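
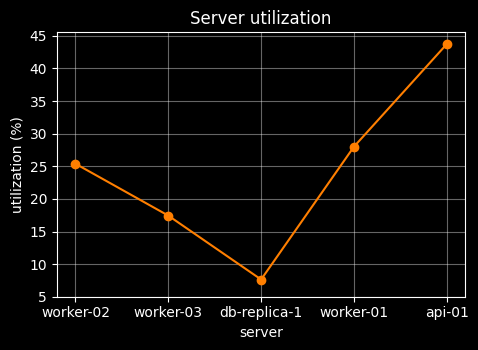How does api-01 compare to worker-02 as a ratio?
api-01 ≈ 45, worker-02 ≈ 25; 45/25 ≈ 1.8.

≈ 1.8×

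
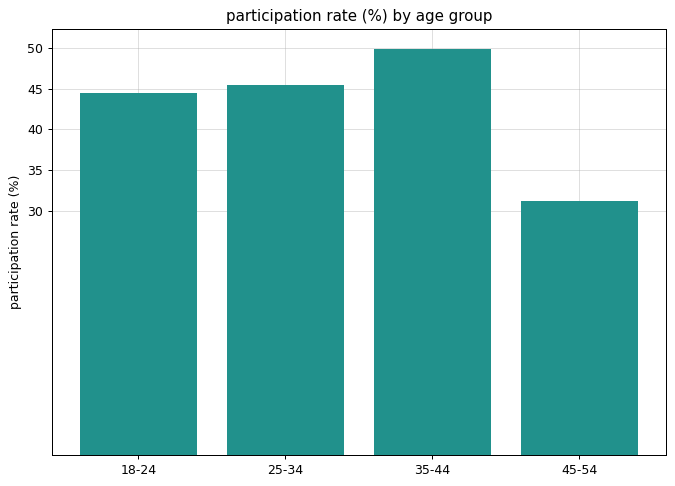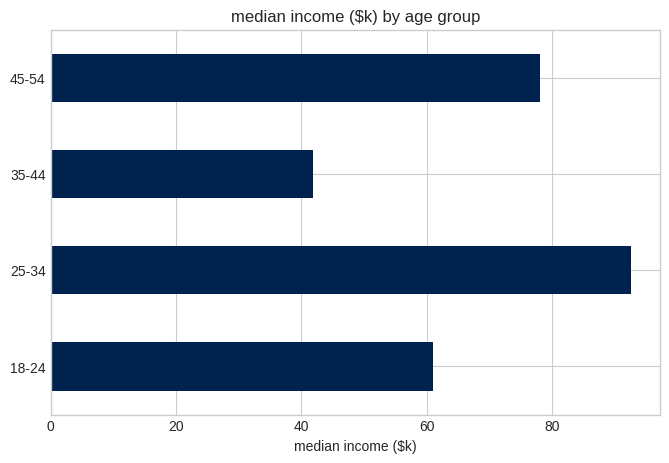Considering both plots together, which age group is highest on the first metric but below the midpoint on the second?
Chart 2 median median income ($k) ≈ 70; below-median age groups: 18-24, 35-44. Among those, 35-44 has the highest participation rate (%) (≈ 50).

35-44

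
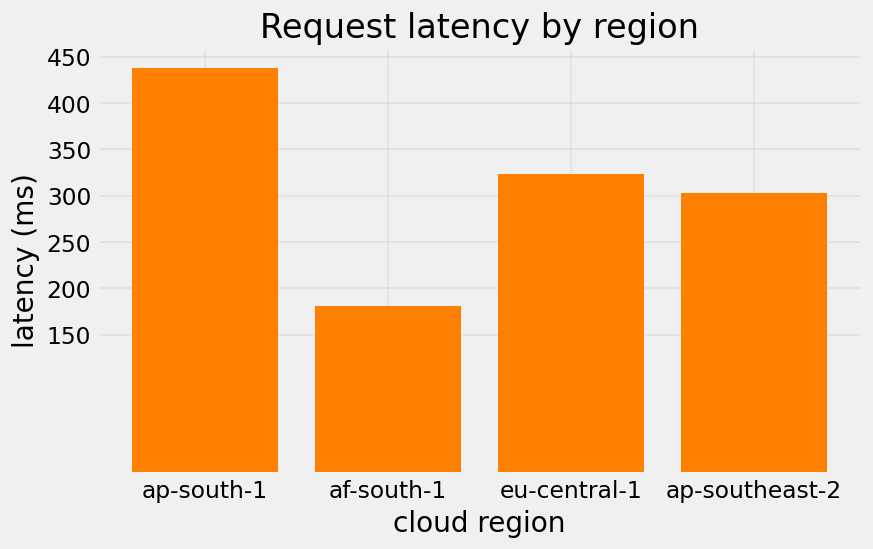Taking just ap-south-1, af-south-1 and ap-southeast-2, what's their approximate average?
(450 + 200 + 300) / 3 ≈ 317.

≈ 317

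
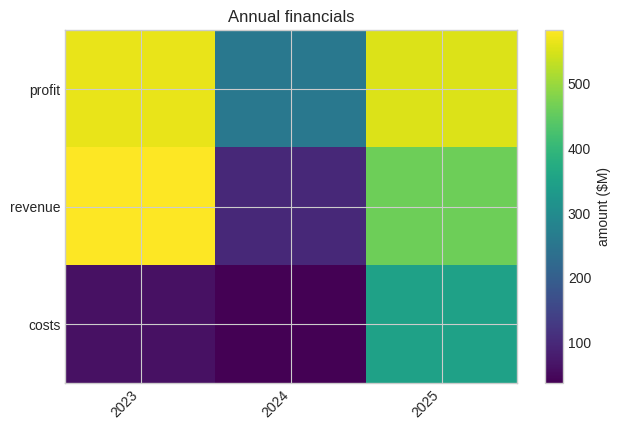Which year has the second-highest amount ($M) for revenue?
Top 3 for revenue: 2023 ≈ 600, 2025 ≈ 450, 2024 ≈ 100.

2025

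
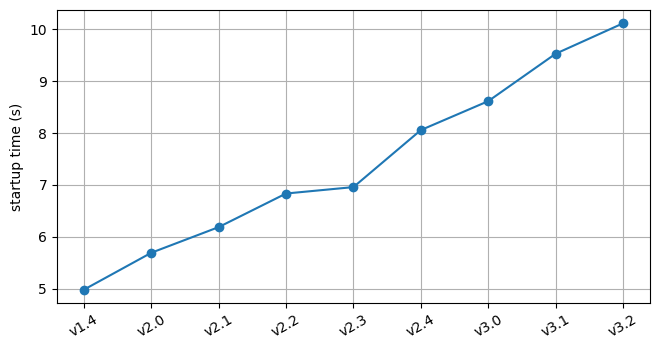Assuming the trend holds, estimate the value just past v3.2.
≈ 10.75

Last three: 8.5, 9.5, 10.0 → slope ≈ 0.75/step → next ≈ 10.75.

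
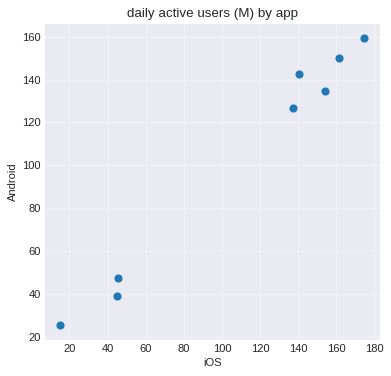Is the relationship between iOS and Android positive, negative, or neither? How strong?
positive, strong

Points are positively correlated; strong (|r| ≈ 1.0).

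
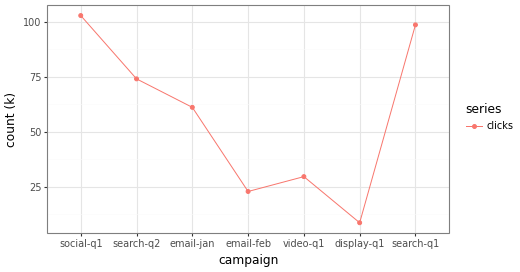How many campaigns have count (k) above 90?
2

Above 90: social-q1, search-q1.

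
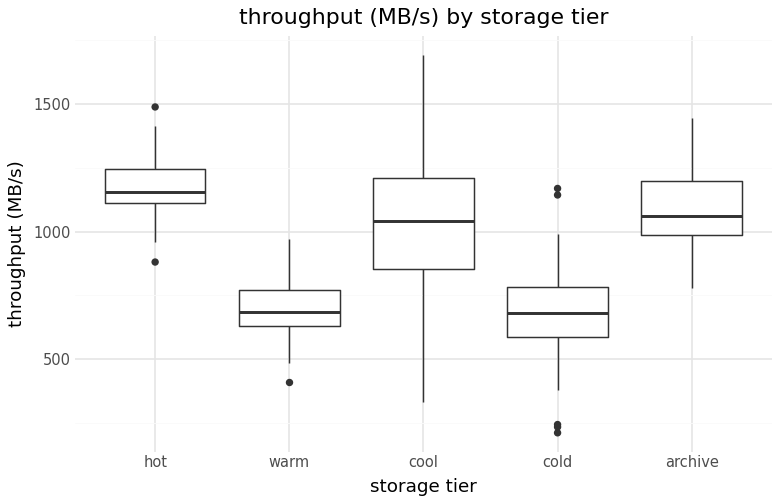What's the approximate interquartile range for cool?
≈ 350

Q3 ≈ 1200, Q1 ≈ 850; IQR ≈ 350.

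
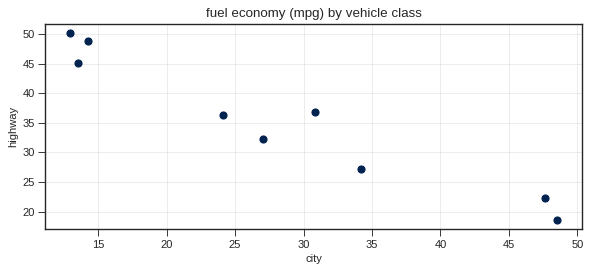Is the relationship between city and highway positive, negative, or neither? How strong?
Points are negatively correlated; strong (|r| ≈ 1.0).

negative, strong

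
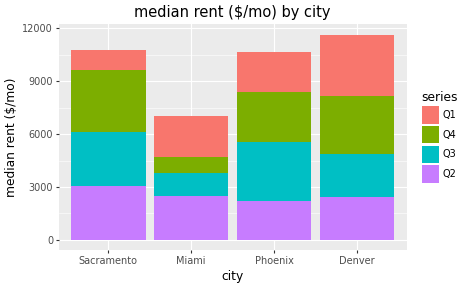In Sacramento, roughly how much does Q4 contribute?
Q4 top ≈ 10000, bottom ≈ 6000; segment ≈ 4000.

≈ 4000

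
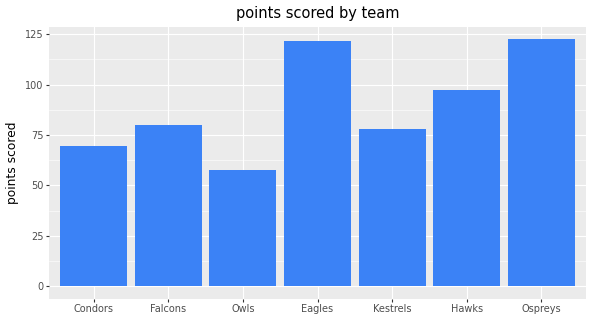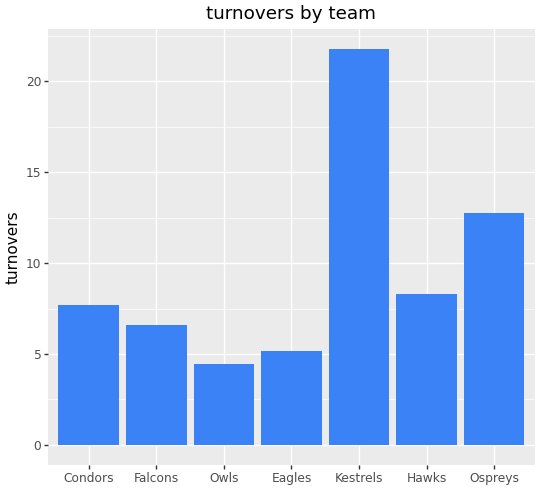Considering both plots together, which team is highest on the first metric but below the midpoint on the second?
Chart 2 median turnovers ≈ 8; below-median teams: Falcons, Owls, Eagles. Among those, Eagles has the highest points scored (≈ 120).

Eagles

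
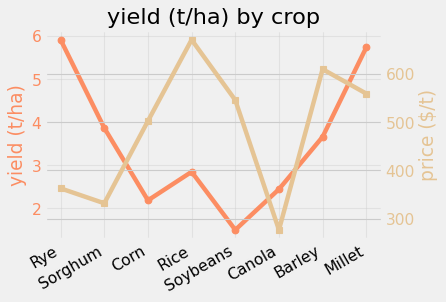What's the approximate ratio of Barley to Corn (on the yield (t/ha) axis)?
Barley ≈ 3.5, Corn ≈ 2.0; 3.5/2.0 ≈ 1.75.

≈ 1.75×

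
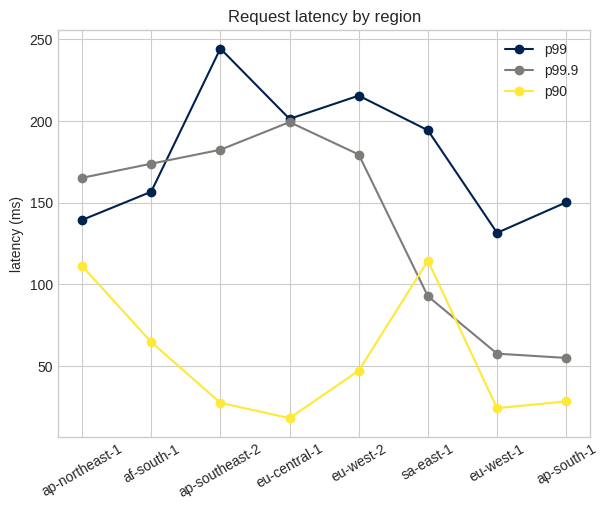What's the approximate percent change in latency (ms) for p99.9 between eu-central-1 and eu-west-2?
≈ -10%

eu-central-1 ≈ 200, eu-west-2 ≈ 180; (180 − 200) / 200 ≈ -10%.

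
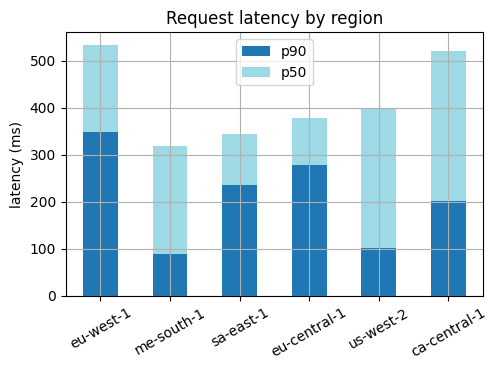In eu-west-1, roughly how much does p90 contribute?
p90 top ≈ 350, bottom ≈ 0; segment ≈ 350.

≈ 350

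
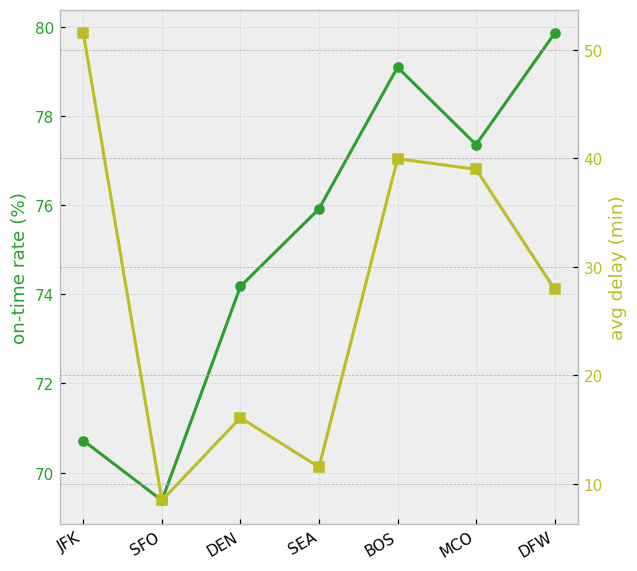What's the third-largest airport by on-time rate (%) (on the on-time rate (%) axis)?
MCO

Top 4 (on the on-time rate (%) axis): DFW ≈ 80, BOS ≈ 79, MCO ≈ 77, SEA ≈ 76.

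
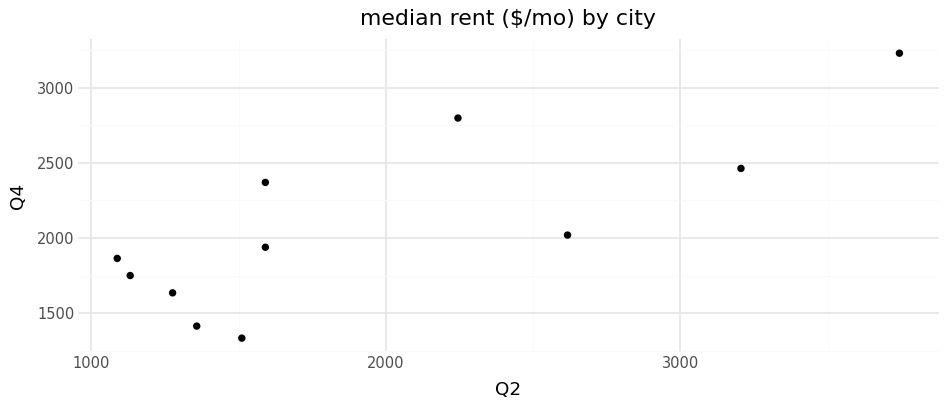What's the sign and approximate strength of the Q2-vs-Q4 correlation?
Points are positively correlated; strong (|r| ≈ 0.8).

positive, strong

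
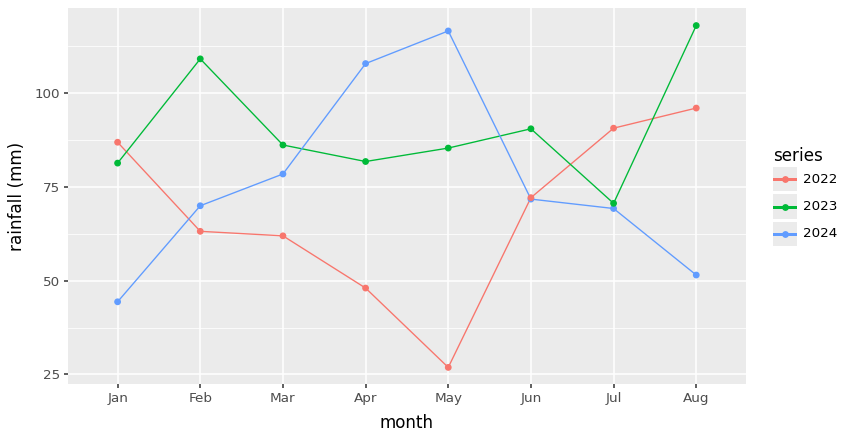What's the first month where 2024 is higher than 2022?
Jan: 2024 ≈ 40 vs 2022 ≈ 90 (not yet); Feb: 2024 ≈ 70 vs 2022 ≈ 60 (first crossover).

Feb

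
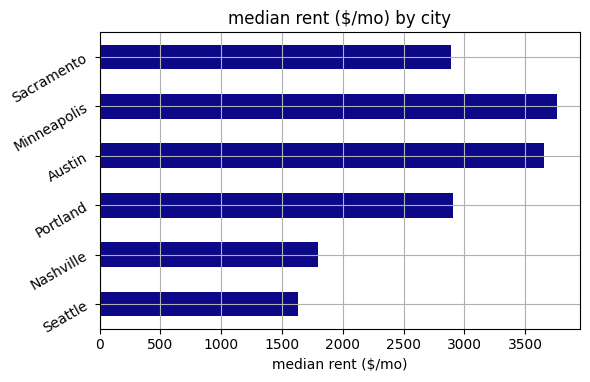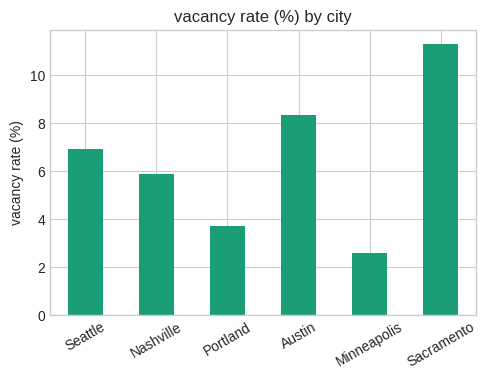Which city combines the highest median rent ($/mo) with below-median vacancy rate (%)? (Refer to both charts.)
Chart 2 median vacancy rate (%) ≈ 6; below-median cities: Nashville, Portland, Minneapolis. Among those, Minneapolis has the highest median rent ($/mo) (≈ 4000).

Minneapolis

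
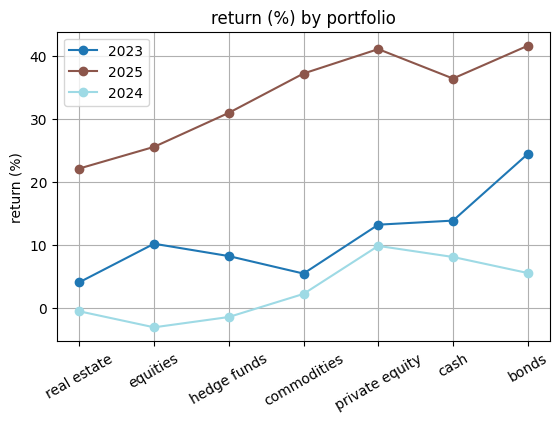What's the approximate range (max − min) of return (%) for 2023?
≈ 20

Max bonds ≈ 25, min real estate ≈ 5; range ≈ 20.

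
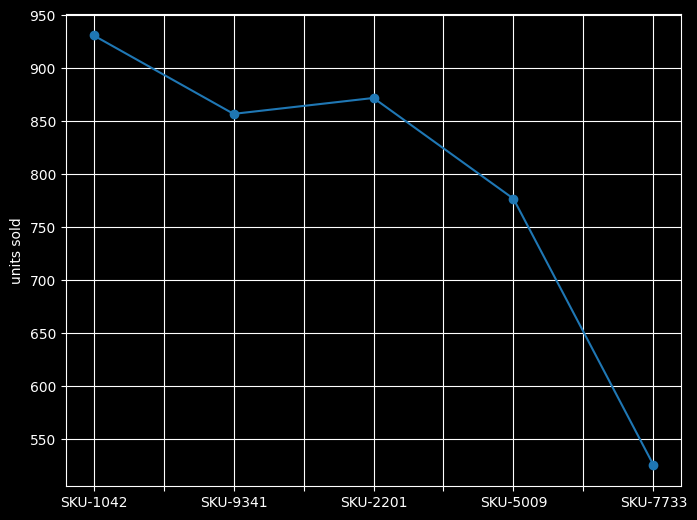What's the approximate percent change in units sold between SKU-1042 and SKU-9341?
SKU-1042 ≈ 950, SKU-9341 ≈ 850; (850 − 950) / 950 ≈ -10.5%.

≈ -10.5%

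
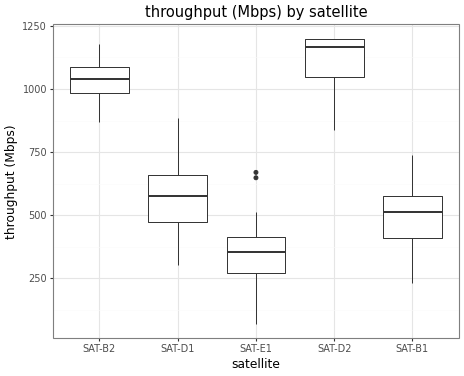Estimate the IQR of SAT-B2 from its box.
≈ 100

Q3 ≈ 1100, Q1 ≈ 1000; IQR ≈ 100.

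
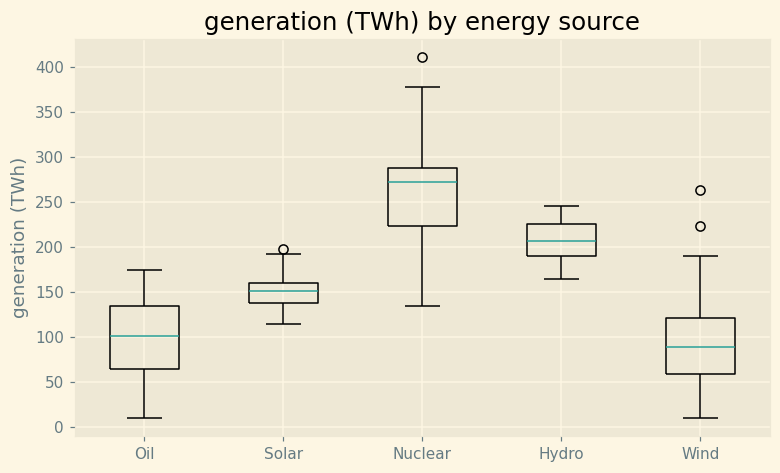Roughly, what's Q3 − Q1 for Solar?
≈ 20

Q3 ≈ 160, Q1 ≈ 140; IQR ≈ 20.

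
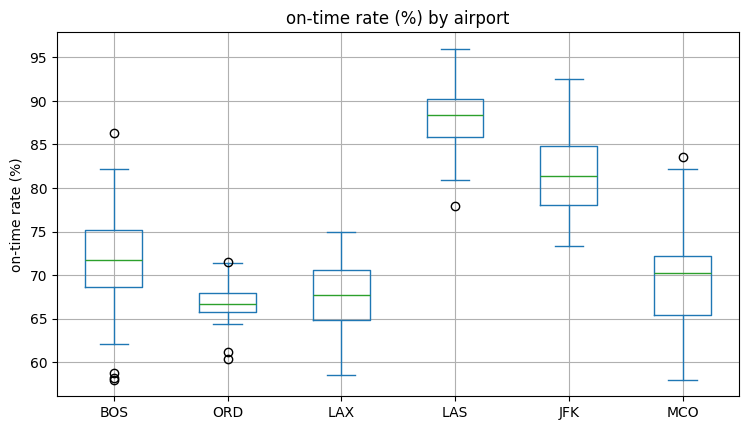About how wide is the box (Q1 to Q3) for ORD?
≈ 2

Q3 ≈ 68, Q1 ≈ 66; IQR ≈ 2.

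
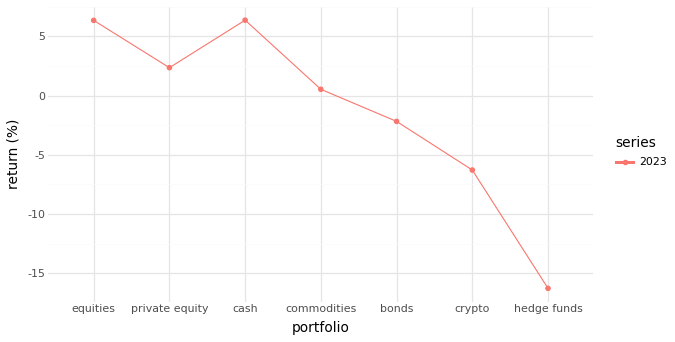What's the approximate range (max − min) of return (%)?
≈ 22

Max cash ≈ 6, min hedge funds ≈ -16; range ≈ 22.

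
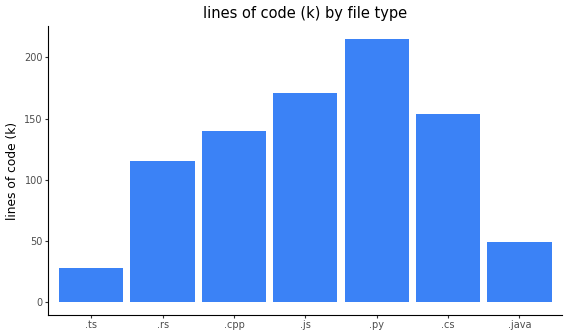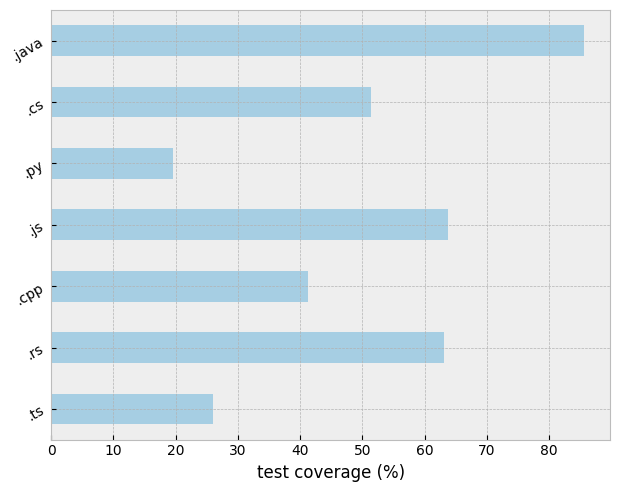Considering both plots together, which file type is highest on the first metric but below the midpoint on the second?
Chart 2 median test coverage (%) ≈ 50; below-median file types: .ts, .cpp, .py. Among those, .py has the highest lines of code (k) (≈ 220).

.py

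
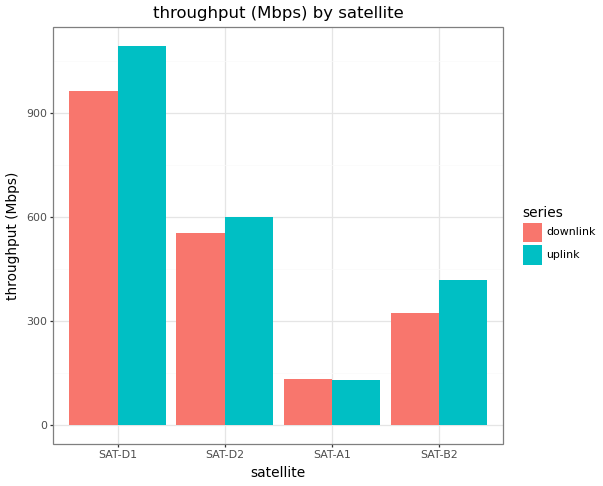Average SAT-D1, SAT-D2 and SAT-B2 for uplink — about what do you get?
≈ 700

(1100 + 600 + 400) / 3 ≈ 700.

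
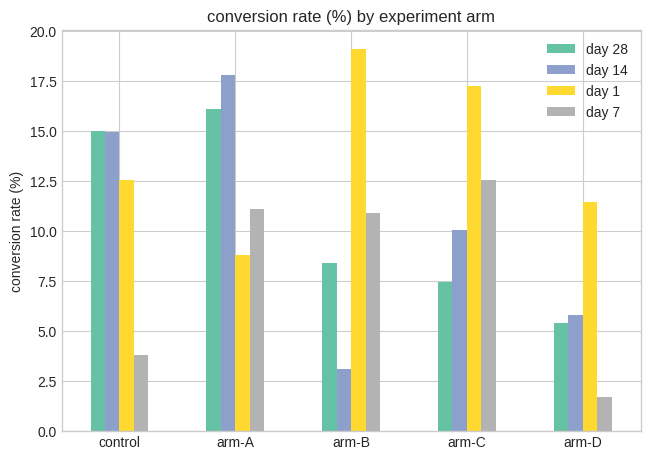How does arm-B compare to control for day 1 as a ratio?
arm-B ≈ 20, control ≈ 12; 20/12 ≈ 1.67.

≈ 1.67×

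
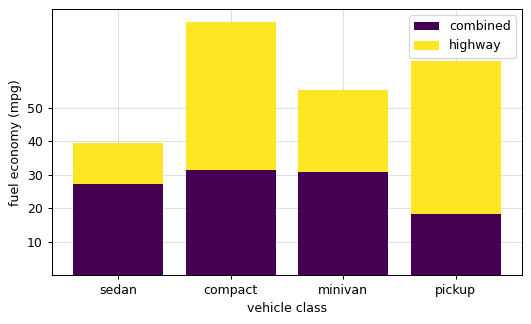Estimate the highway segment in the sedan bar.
≈ 10

highway top ≈ 40, bottom ≈ 30; segment ≈ 10.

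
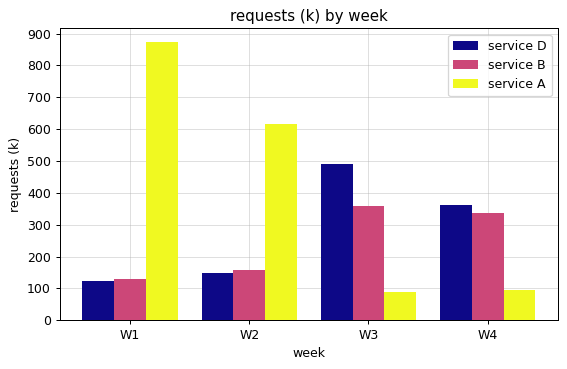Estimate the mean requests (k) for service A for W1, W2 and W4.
(900 + 600 + 100) / 3 ≈ 533.

≈ 533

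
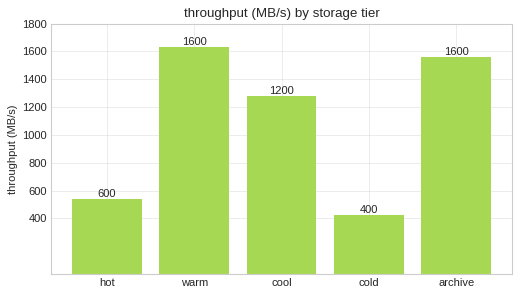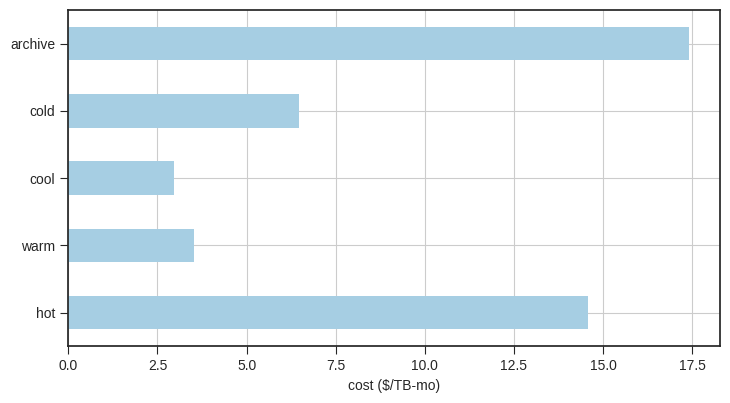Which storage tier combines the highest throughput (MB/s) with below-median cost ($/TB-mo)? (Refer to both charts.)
Chart 2 median cost ($/TB-mo) ≈ 6; below-median storage tiers: warm, cool. Among those, warm has the highest throughput (MB/s) (≈ 1600).

warm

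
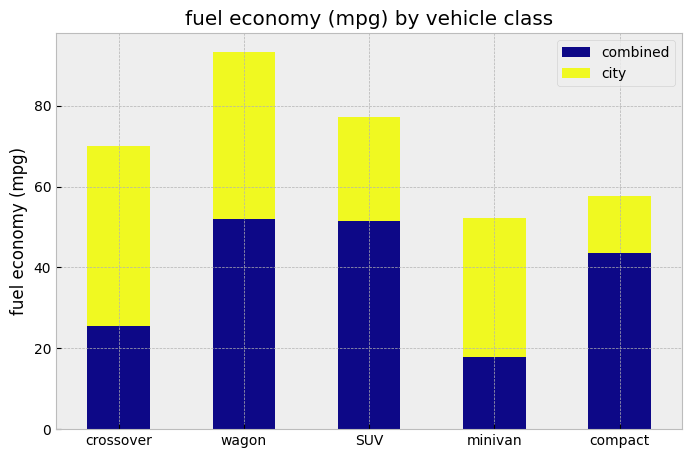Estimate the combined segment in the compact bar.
≈ 40

combined top ≈ 40, bottom ≈ 0; segment ≈ 40.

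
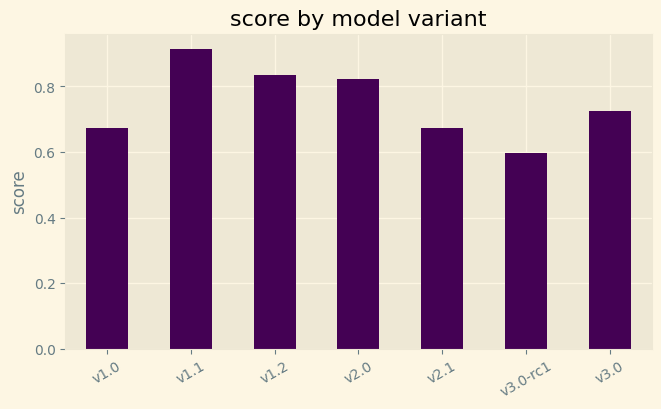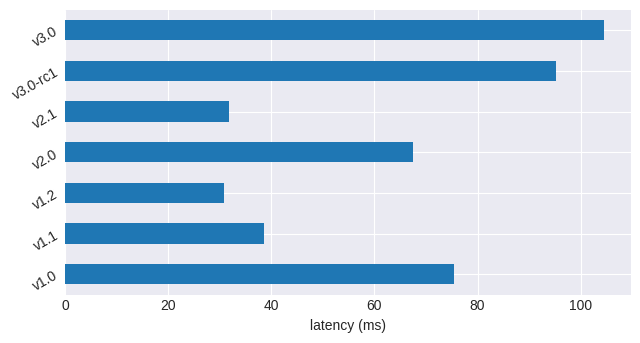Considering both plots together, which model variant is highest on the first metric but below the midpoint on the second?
Chart 2 median latency (ms) ≈ 70; below-median model variants: v1.1, v1.2, v2.1. Among those, v1.1 has the highest score (≈ 0.9).

v1.1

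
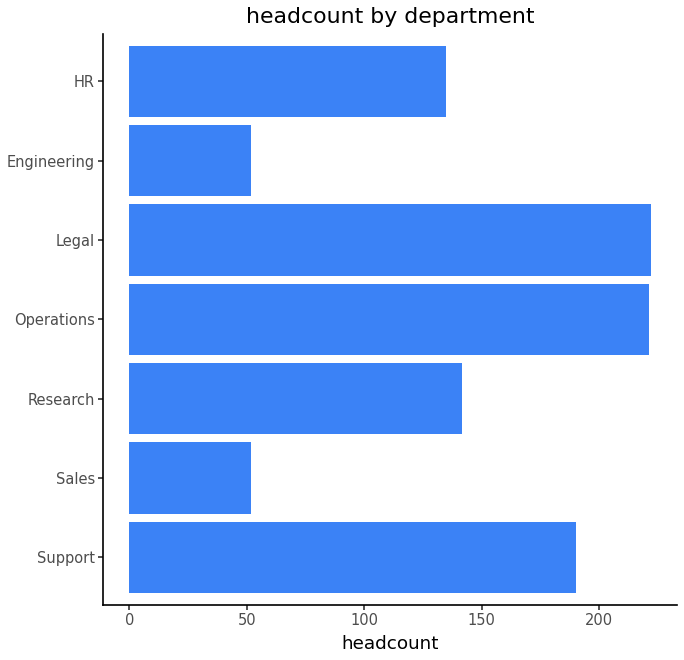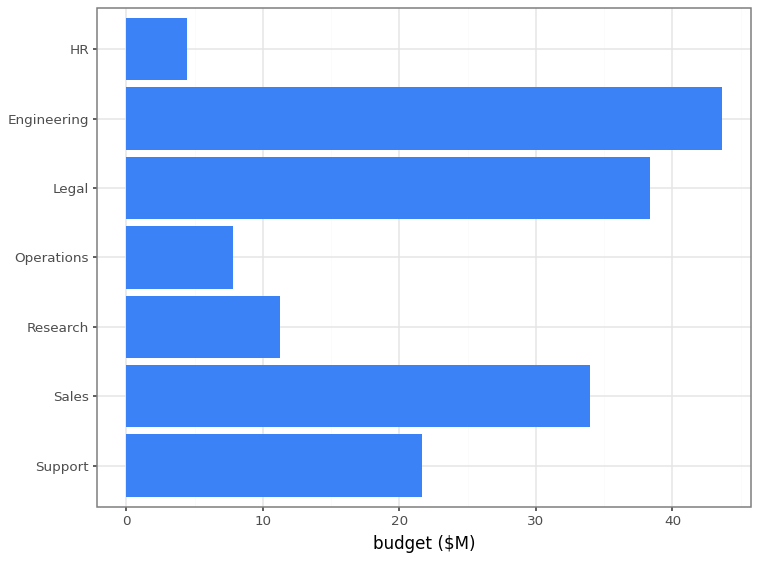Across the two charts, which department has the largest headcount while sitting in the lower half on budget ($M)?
Chart 2 median budget ($M) ≈ 20; below-median departments: Research, Operations, HR. Among those, Operations has the highest headcount (≈ 225).

Operations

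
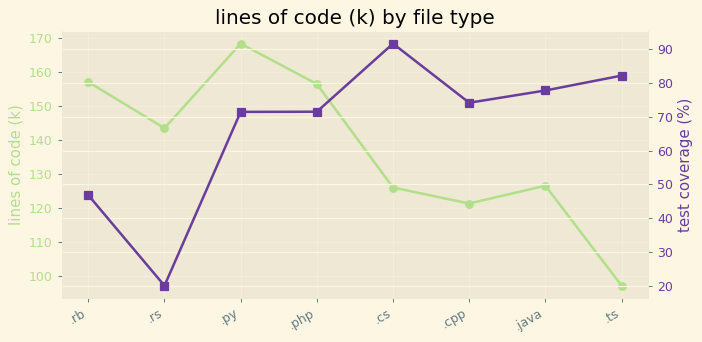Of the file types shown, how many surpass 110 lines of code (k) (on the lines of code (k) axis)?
Above 110: .rb, .rs, .py, .php, .cs, .cpp, .java.

7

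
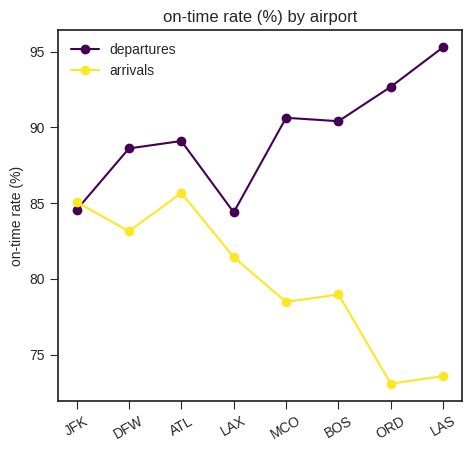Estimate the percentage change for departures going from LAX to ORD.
LAX ≈ 84, ORD ≈ 92; (92 − 84) / 84 ≈ +9.5%.

≈ +9.5%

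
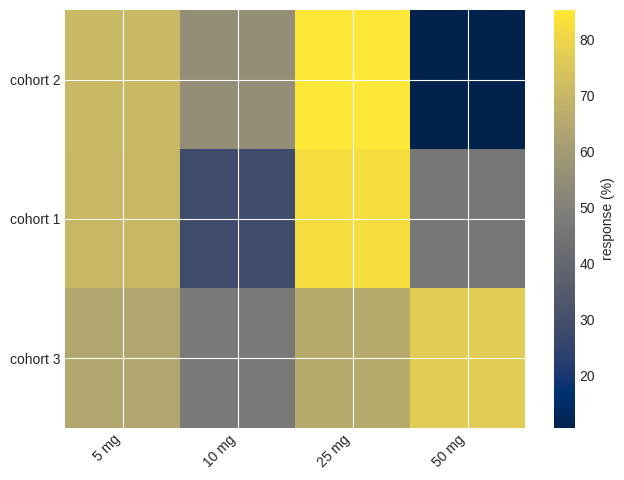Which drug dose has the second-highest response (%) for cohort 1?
Top 3 for cohort 1: 25 mg ≈ 80, 5 mg ≈ 70, 50 mg ≈ 50.

5 mg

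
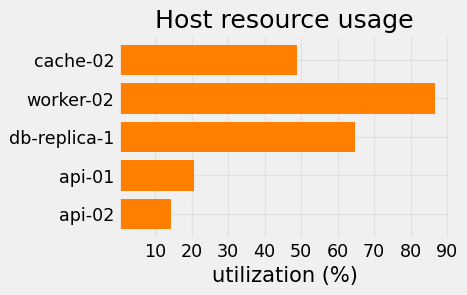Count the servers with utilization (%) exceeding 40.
3

Above 40: cache-02, worker-02, db-replica-1.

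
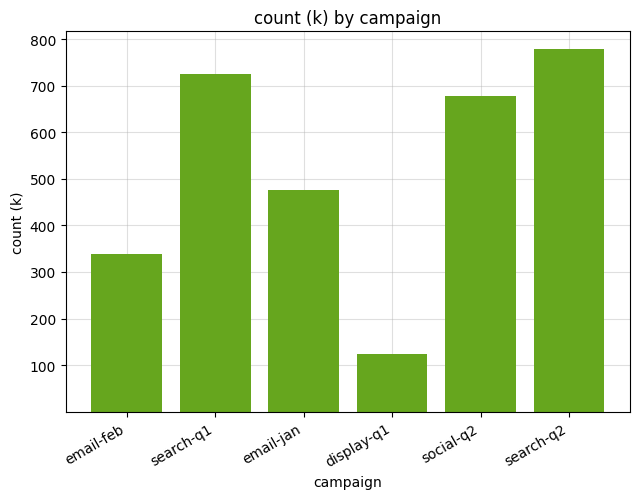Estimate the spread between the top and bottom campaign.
Max search-q2 ≈ 800, min display-q1 ≈ 100; range ≈ 700.

≈ 700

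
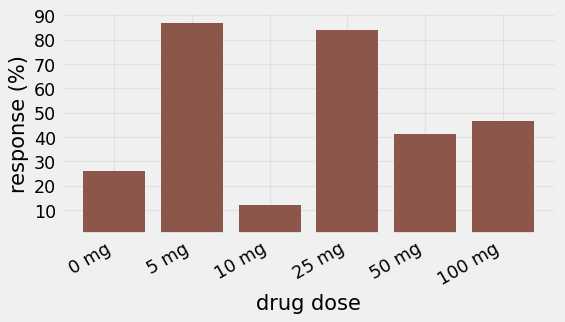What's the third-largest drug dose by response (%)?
Top 4: 5 mg ≈ 90, 25 mg ≈ 80, 100 mg ≈ 50, 50 mg ≈ 40.

100 mg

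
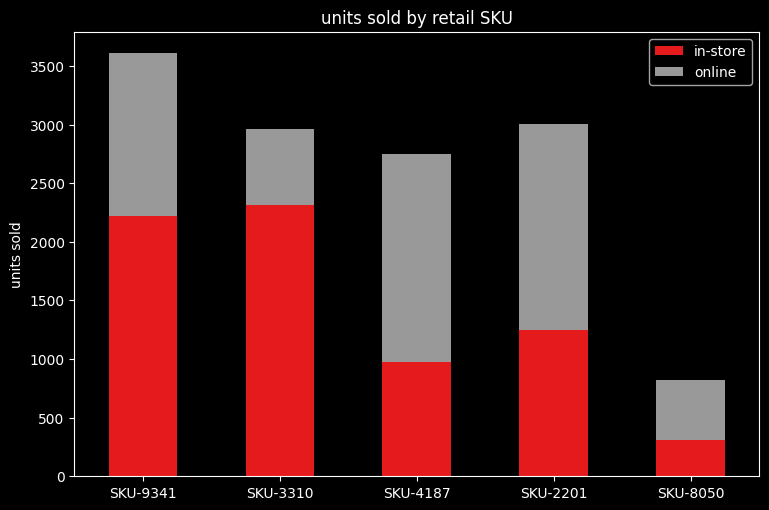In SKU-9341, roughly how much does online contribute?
online top ≈ 3500, bottom ≈ 2000; segment ≈ 1500.

≈ 1500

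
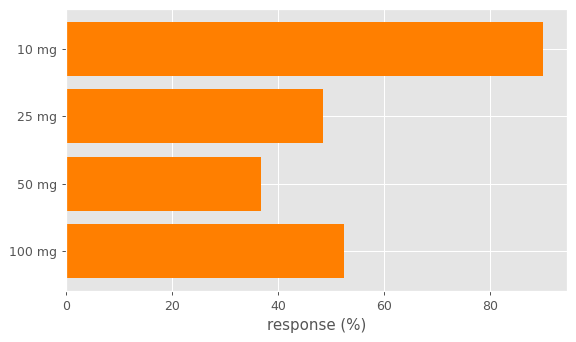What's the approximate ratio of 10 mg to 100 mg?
10 mg ≈ 90, 100 mg ≈ 50; 90/50 ≈ 1.8.

≈ 1.8×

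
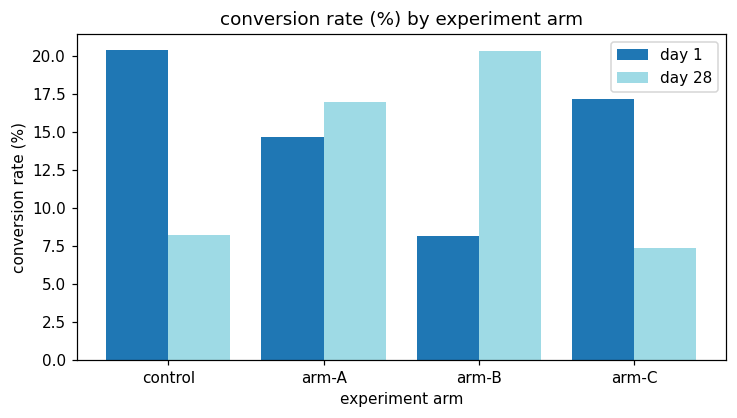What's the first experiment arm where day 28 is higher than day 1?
arm-A

control: day 28 ≈ 8 vs day 1 ≈ 20 (not yet); arm-A: day 28 ≈ 16 vs day 1 ≈ 14 (first crossover).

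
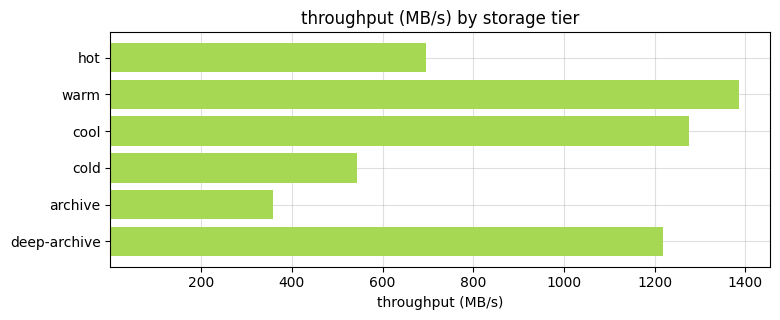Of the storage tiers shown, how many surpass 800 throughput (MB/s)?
3

Above 800: warm, cool, deep-archive.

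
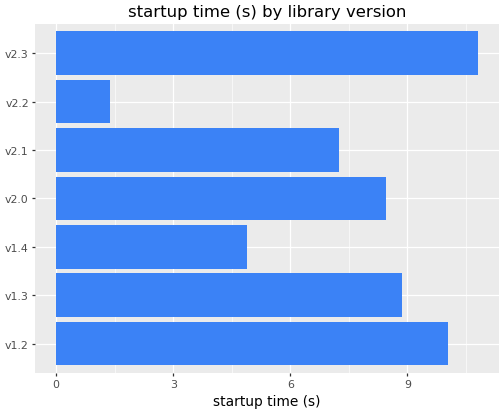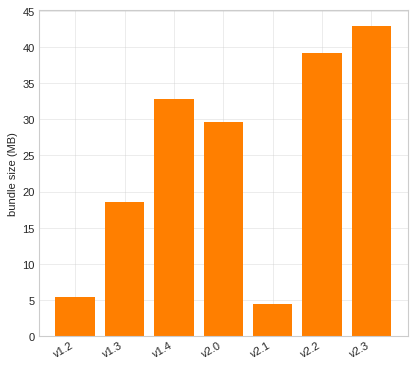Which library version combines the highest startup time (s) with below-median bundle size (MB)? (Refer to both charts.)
v1.2

Chart 2 median bundle size (MB) ≈ 30; below-median library versions: v1.2, v1.3, v2.1. Among those, v1.2 has the highest startup time (s) (≈ 10).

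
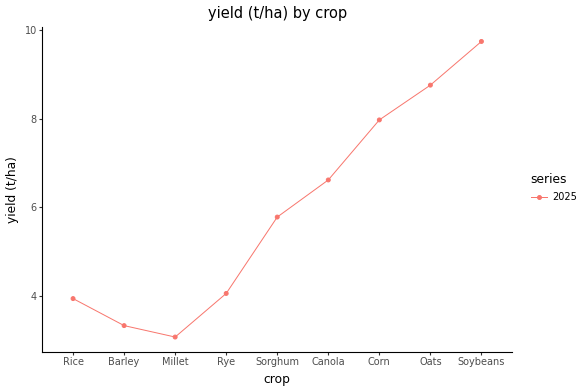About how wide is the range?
≈ 7

Max Soybeans ≈ 10, min Millet ≈ 3; range ≈ 7.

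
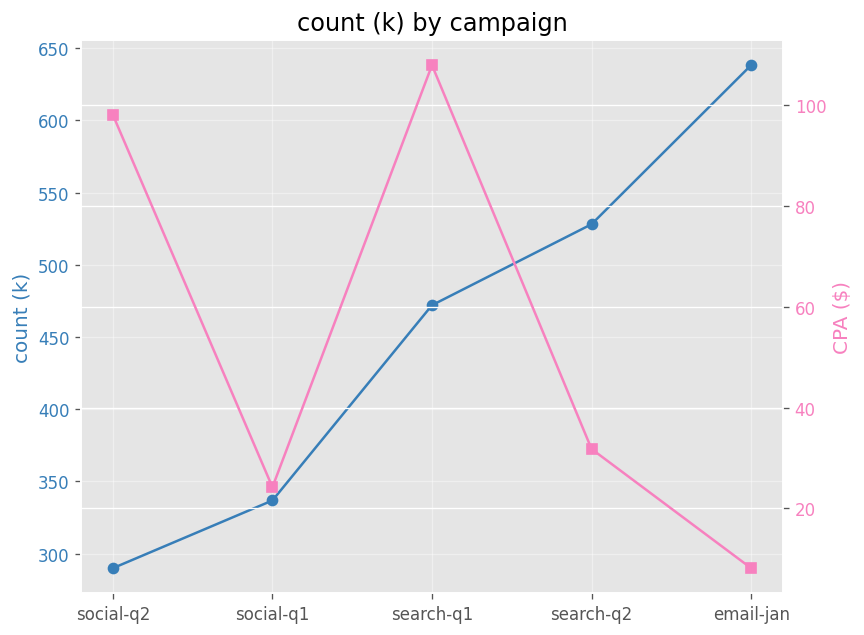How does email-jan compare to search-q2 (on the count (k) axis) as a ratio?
email-jan ≈ 650, search-q2 ≈ 550; 650/550 ≈ 1.18.

≈ 1.18×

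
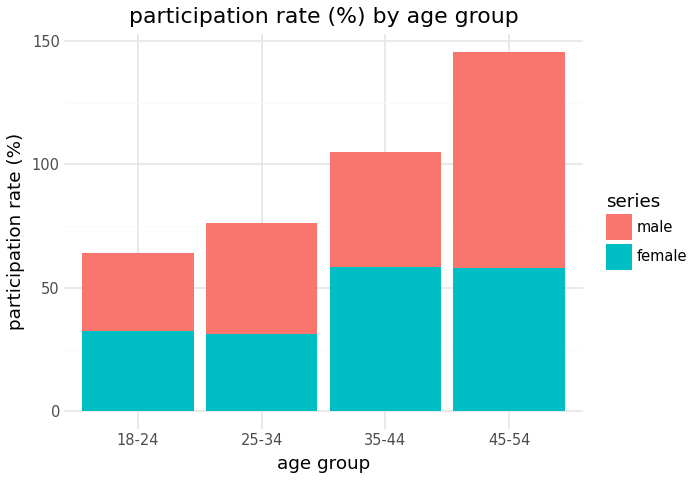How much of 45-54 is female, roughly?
≈ 60

female top ≈ 60, bottom ≈ 0; segment ≈ 60.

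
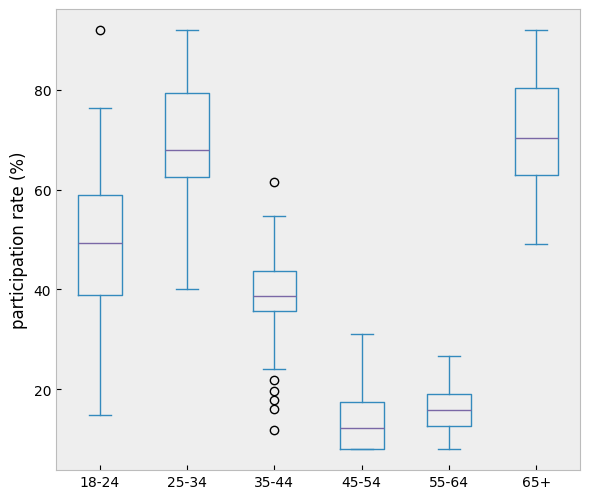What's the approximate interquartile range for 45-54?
Q3 ≈ 20, Q1 ≈ 10; IQR ≈ 10.

≈ 10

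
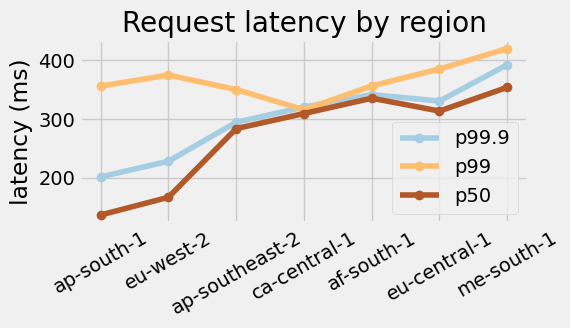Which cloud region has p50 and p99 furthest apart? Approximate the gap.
ap-south-1: p50 ≈ 125, p99 ≈ 350 → gap ≈ 225. Next-largest (eu-west-2) is only ≈ 200.

ap-south-1, ≈ 225 ms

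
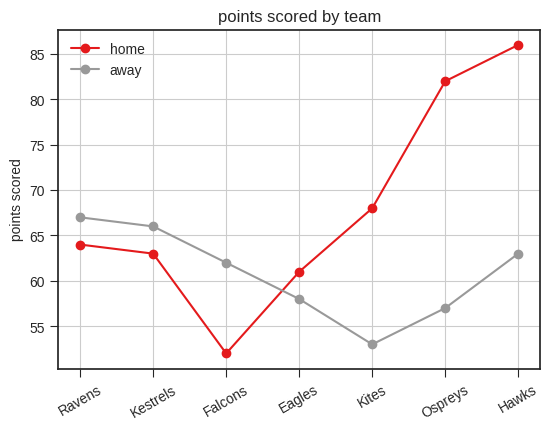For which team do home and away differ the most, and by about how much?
Ospreys, ≈ 25

Ospreys: home ≈ 80, away ≈ 55 → gap ≈ 25. Next-largest (Hawks) is only ≈ 20.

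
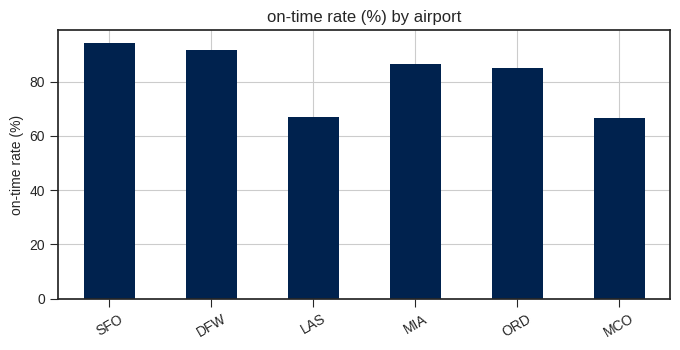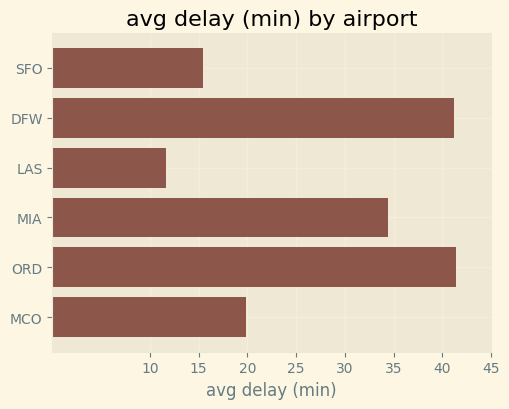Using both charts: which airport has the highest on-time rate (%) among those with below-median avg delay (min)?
Chart 2 median avg delay (min) ≈ 25; below-median airports: SFO, LAS, MCO. Among those, SFO has the highest on-time rate (%) (≈ 90).

SFO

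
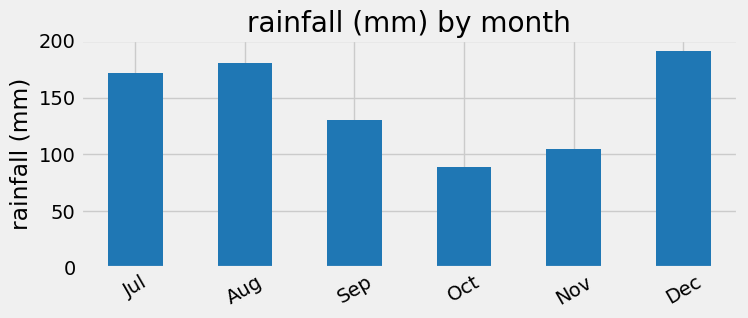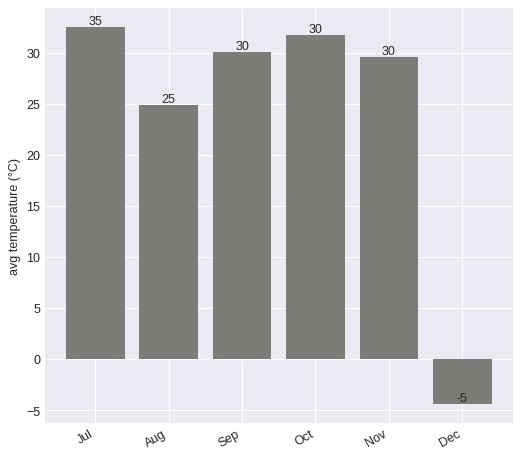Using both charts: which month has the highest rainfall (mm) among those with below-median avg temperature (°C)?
Chart 2 median avg temperature (°C) ≈ 30; below-median months: Aug, Nov, Dec. Among those, Dec has the highest rainfall (mm) (≈ 200).

Dec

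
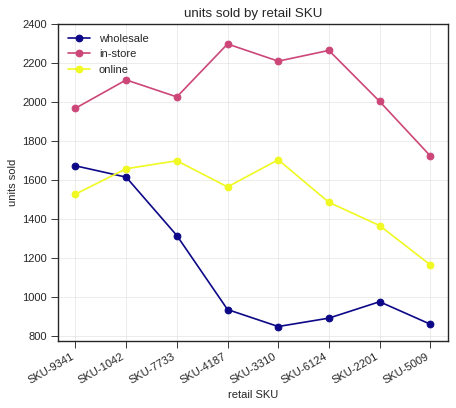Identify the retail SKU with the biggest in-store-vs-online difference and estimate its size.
SKU-6124: in-store ≈ 2200, online ≈ 1400 → gap ≈ 800. Next-largest (SKU-4187) is only ≈ 600.

SKU-6124, ≈ 800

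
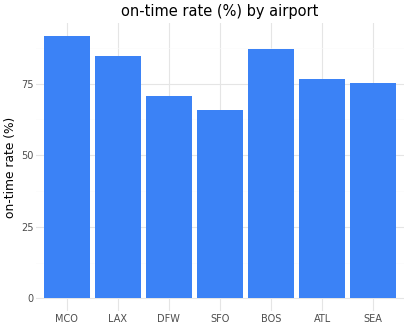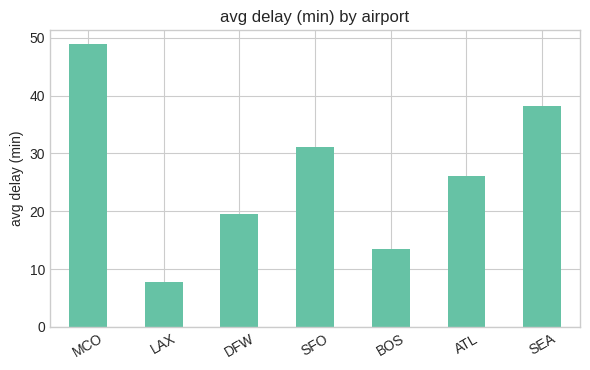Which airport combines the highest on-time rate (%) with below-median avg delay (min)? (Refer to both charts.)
Chart 2 median avg delay (min) ≈ 25; below-median airports: LAX, DFW, BOS. Among those, BOS has the highest on-time rate (%) (≈ 90).

BOS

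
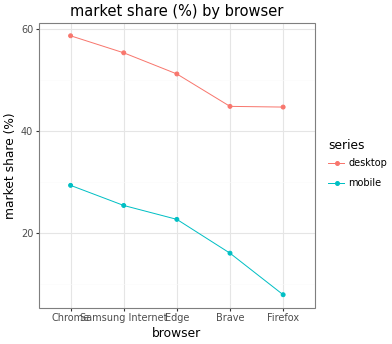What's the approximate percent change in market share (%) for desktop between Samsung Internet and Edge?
Samsung Internet ≈ 55, Edge ≈ 50; (50 − 55) / 55 ≈ -9.1%.

≈ -9.1%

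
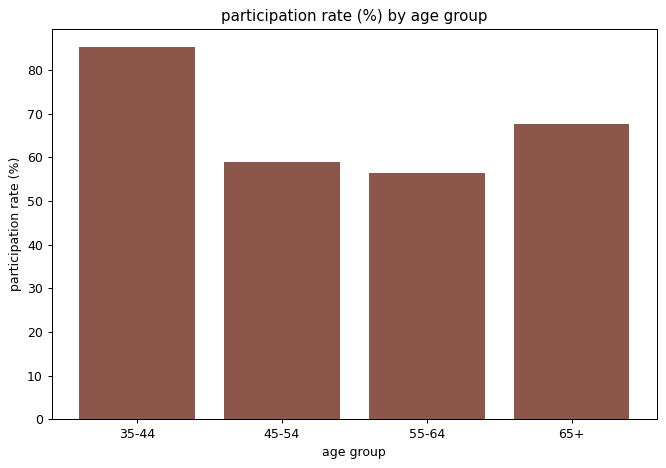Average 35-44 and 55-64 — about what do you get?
≈ 75

(90 + 60) / 2 ≈ 75.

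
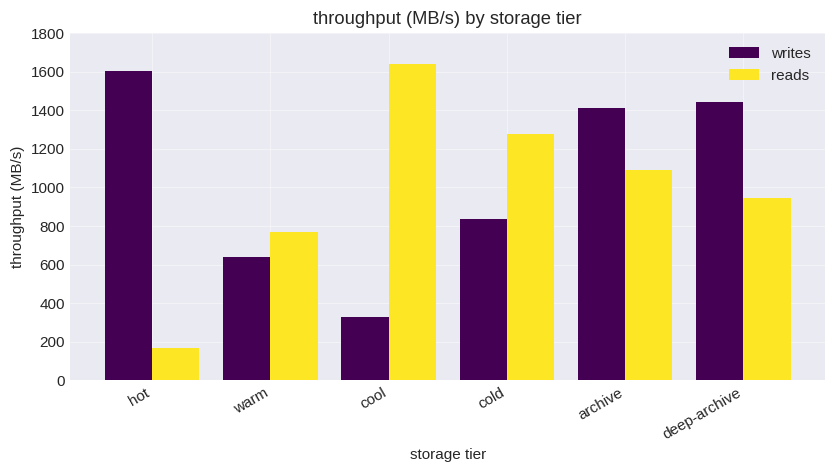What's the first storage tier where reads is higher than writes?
hot: reads ≈ 200 vs writes ≈ 1600 (not yet); warm: reads ≈ 800 vs writes ≈ 600 (first crossover).

warm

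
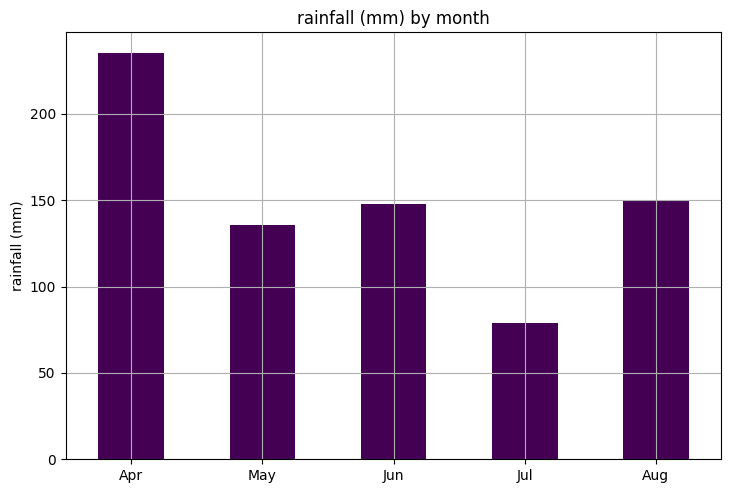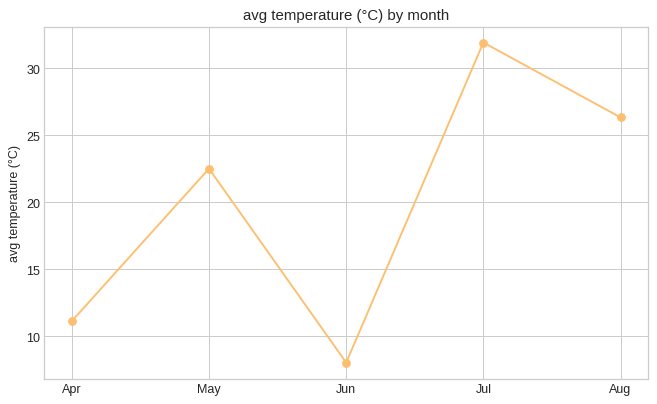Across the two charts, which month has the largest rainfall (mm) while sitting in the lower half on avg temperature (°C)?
Apr

Chart 2 median avg temperature (°C) ≈ 25; below-median months: Apr, Jun. Among those, Apr has the highest rainfall (mm) (≈ 225).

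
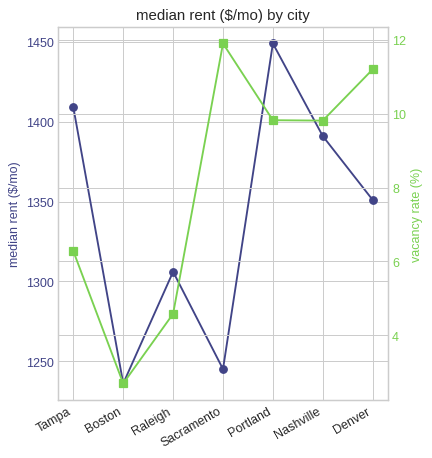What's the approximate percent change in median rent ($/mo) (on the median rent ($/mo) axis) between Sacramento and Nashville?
Sacramento ≈ 1240, Nashville ≈ 1400; (1400 − 1240) / 1240 ≈ +12.9%.

≈ +12.9%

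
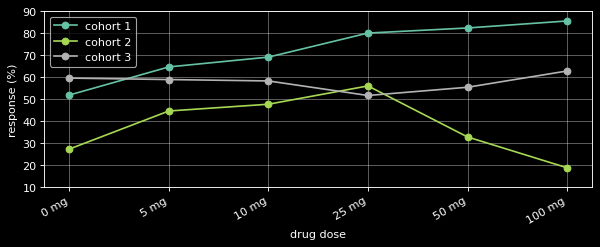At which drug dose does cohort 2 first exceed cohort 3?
25 mg

10 mg: cohort 2 ≈ 50 vs cohort 3 ≈ 60 (not yet); 25 mg: cohort 2 ≈ 60 vs cohort 3 ≈ 50 (first crossover).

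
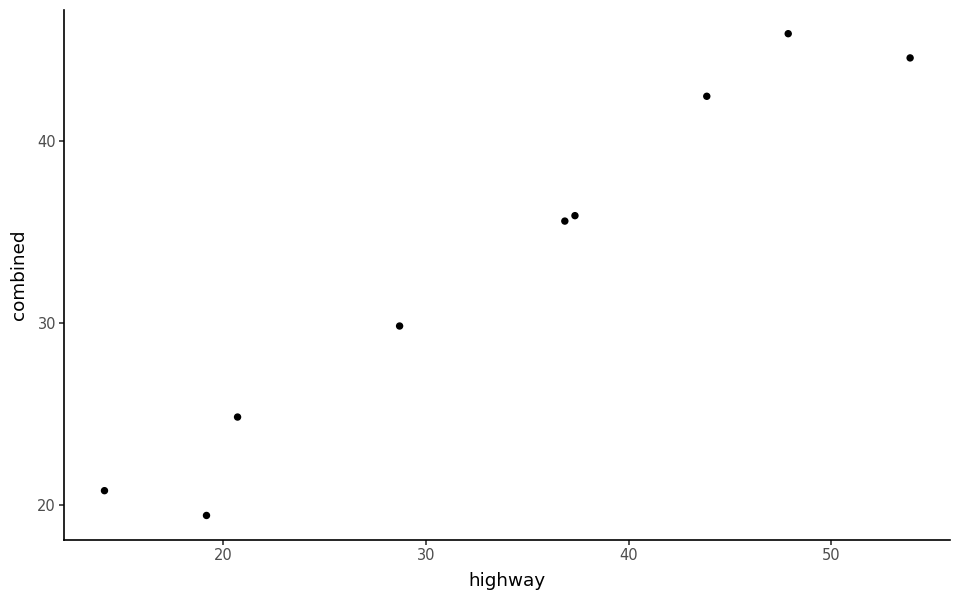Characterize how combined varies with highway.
positive, strong

Points are positively correlated; strong (|r| ≈ 1.0).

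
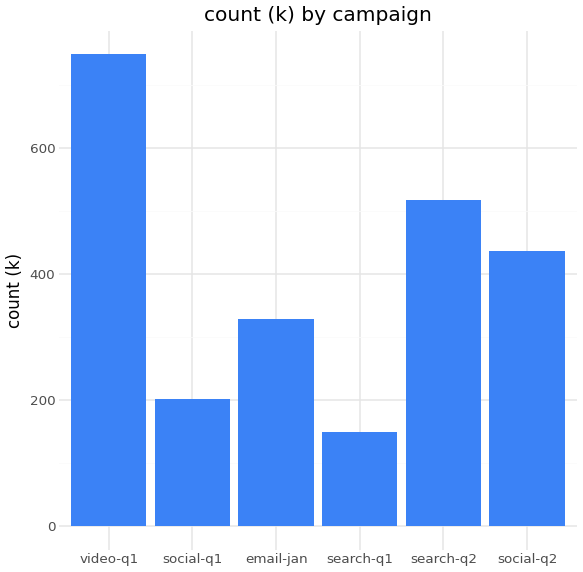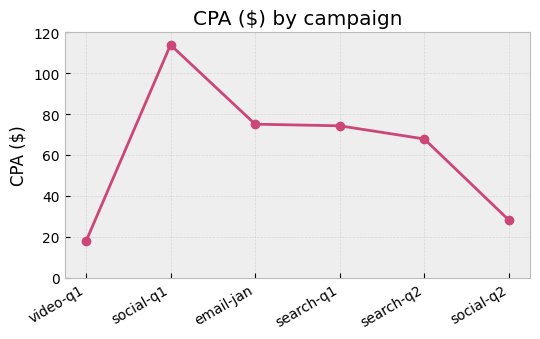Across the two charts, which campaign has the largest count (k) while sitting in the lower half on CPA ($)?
Chart 2 median CPA ($) ≈ 80; below-median campaigns: video-q1, search-q2, social-q2. Among those, video-q1 has the highest count (k) (≈ 700).

video-q1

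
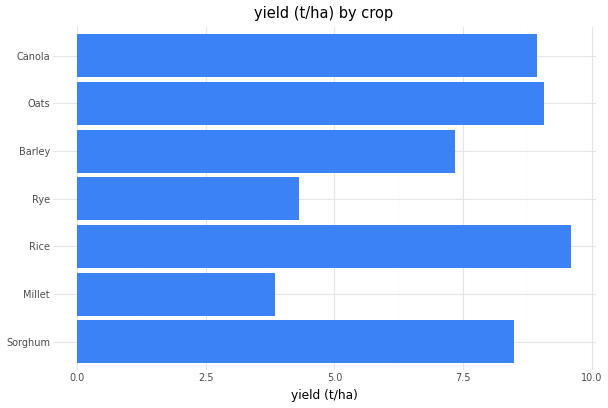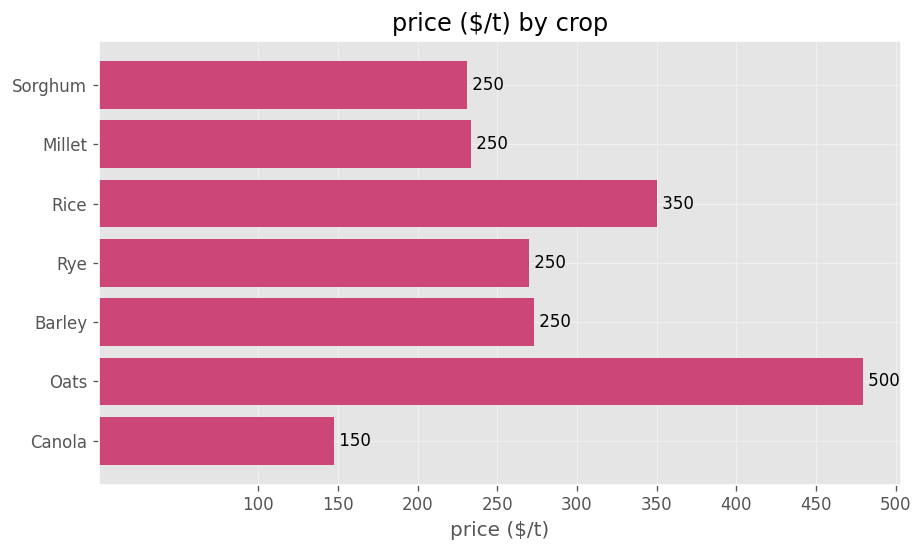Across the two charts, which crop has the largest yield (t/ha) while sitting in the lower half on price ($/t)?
Chart 2 median price ($/t) ≈ 250; below-median crops: Sorghum, Millet, Canola. Among those, Canola has the highest yield (t/ha) (≈ 9).

Canola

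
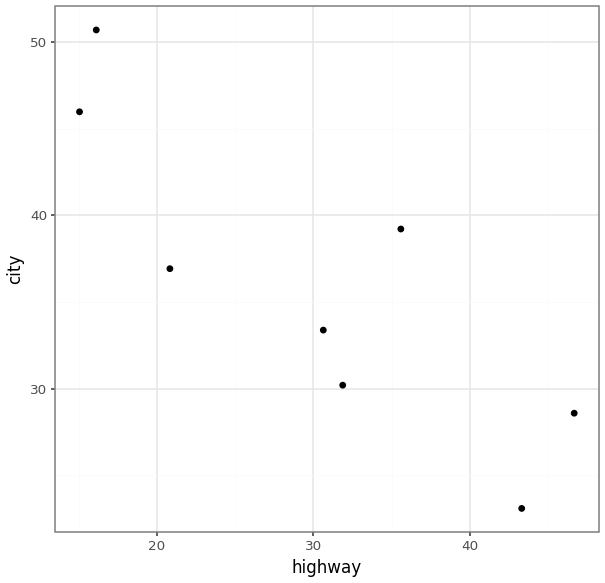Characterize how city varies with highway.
negative, strong

Points are negatively correlated; strong (|r| ≈ 0.9).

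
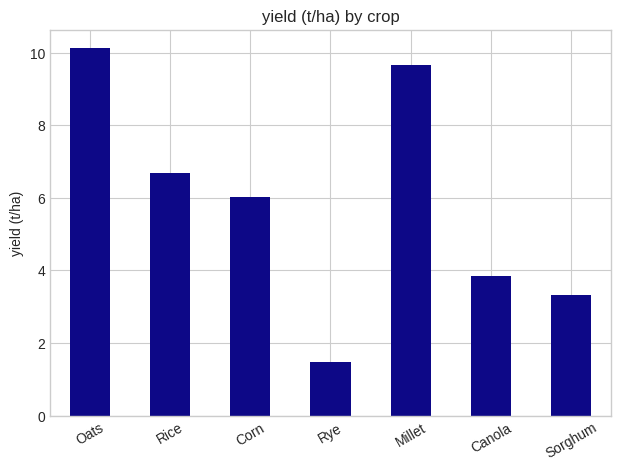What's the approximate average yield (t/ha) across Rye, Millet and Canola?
≈ 5

(1 + 10 + 4) / 3 ≈ 5.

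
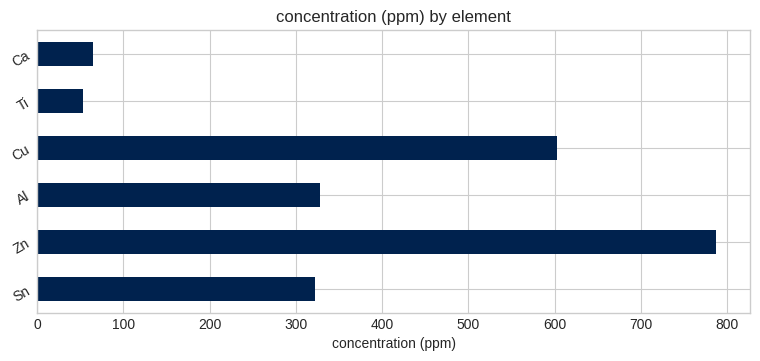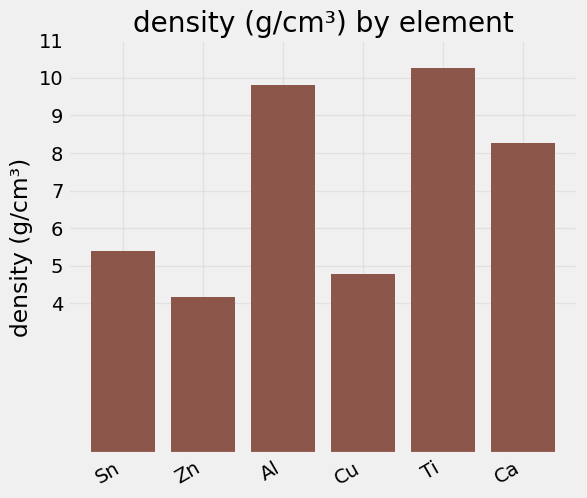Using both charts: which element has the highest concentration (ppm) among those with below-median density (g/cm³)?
Zn

Chart 2 median density (g/cm³) ≈ 7; below-median elements: Sn, Zn, Cu. Among those, Zn has the highest concentration (ppm) (≈ 800).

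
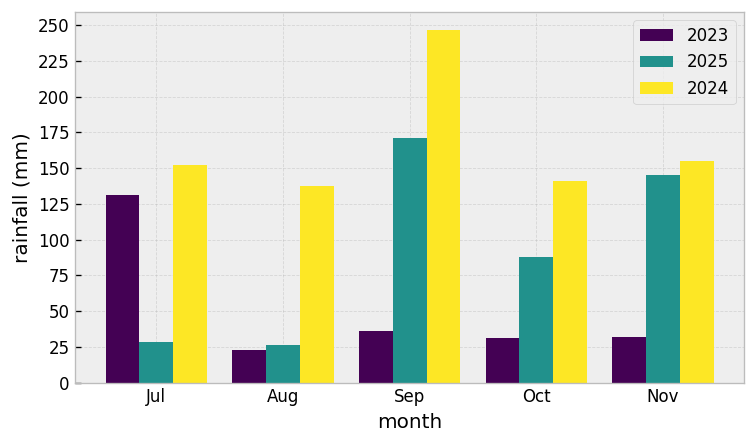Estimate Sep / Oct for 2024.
≈ 1.67×

Sep ≈ 250, Oct ≈ 150; 250/150 ≈ 1.67.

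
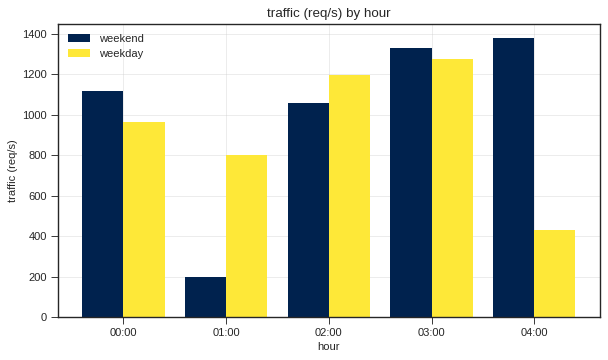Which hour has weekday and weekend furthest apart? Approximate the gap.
04:00: weekday ≈ 400, weekend ≈ 1400 → gap ≈ 1000. Next-largest (01:00) is only ≈ 600.

04:00, ≈ 1000 req/s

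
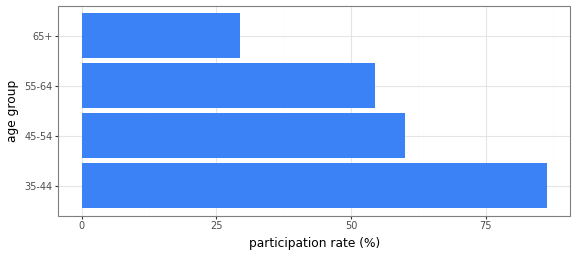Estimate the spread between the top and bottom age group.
Max 35-44 ≈ 90, min 65+ ≈ 30; range ≈ 60.

≈ 60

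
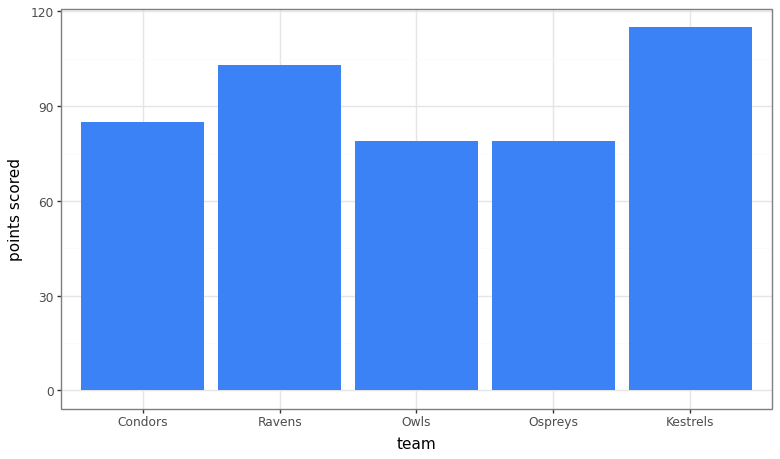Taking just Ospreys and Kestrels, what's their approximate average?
(80 + 120) / 2 ≈ 100.

≈ 100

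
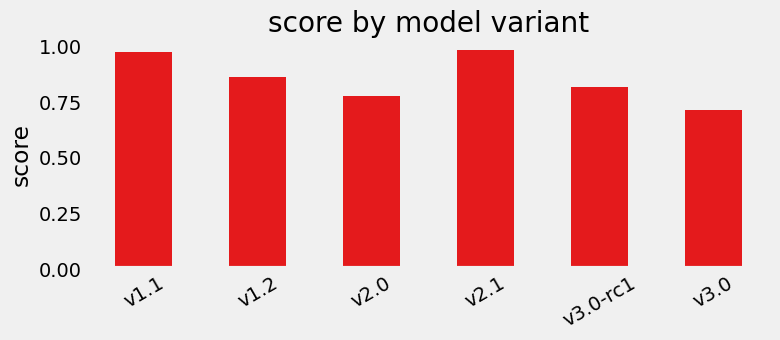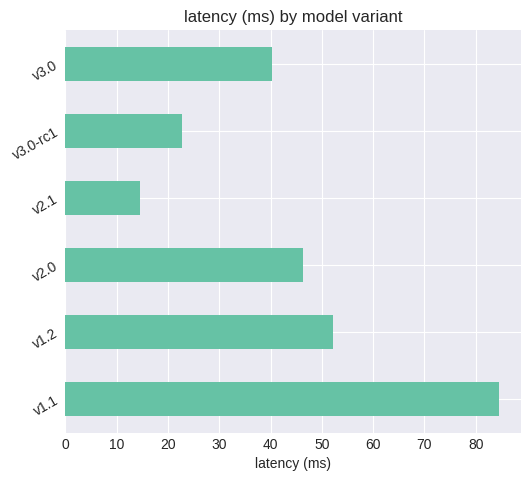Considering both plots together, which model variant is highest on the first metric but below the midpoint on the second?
Chart 2 median latency (ms) ≈ 40; below-median model variants: v2.1, v3.0-rc1, v3.0. Among those, v2.1 has the highest score (≈ 1).

v2.1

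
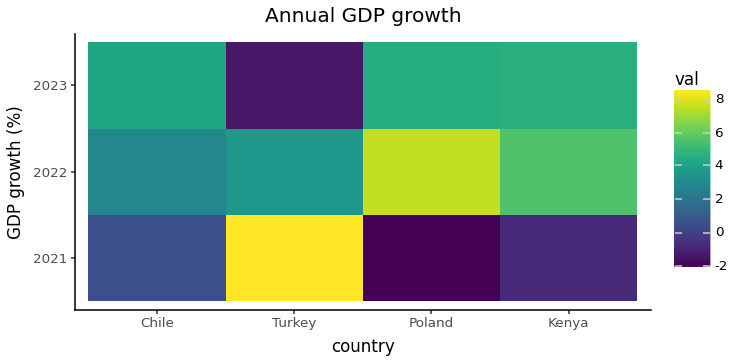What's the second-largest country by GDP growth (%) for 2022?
Kenya

Top 3 for 2022: Poland ≈ 8, Kenya ≈ 6, Turkey ≈ 4.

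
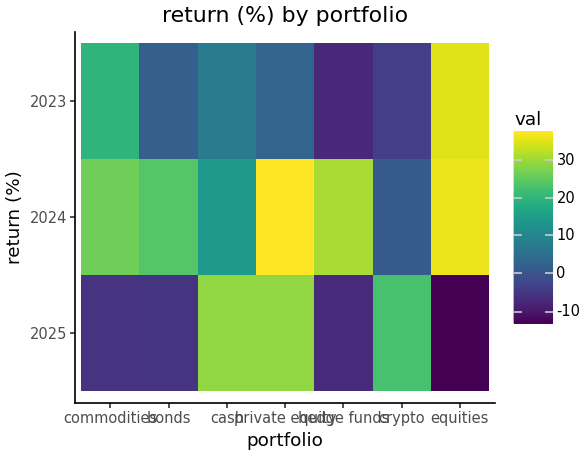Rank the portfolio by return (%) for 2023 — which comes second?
commodities

Top 3 for 2023: equities ≈ 35, commodities ≈ 20, cash ≈ 10.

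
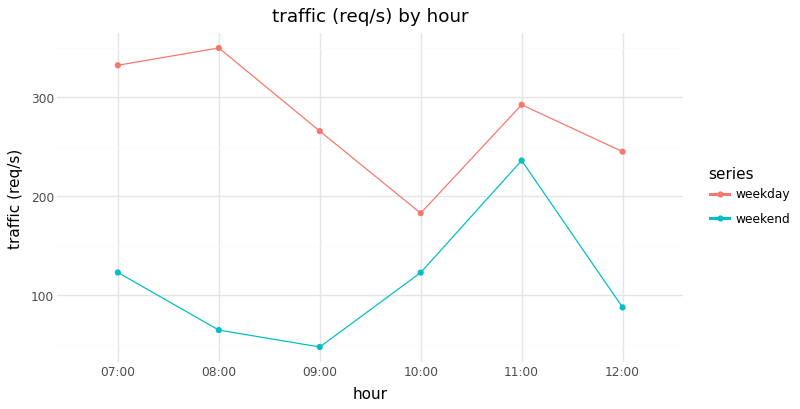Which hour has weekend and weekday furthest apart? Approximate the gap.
08:00, ≈ 300 req/s

08:00: weekend ≈ 50, weekday ≈ 350 → gap ≈ 300. Next-largest (09:00) is only ≈ 200.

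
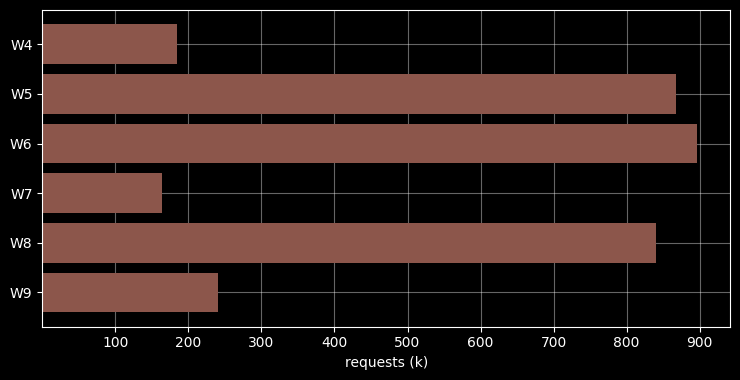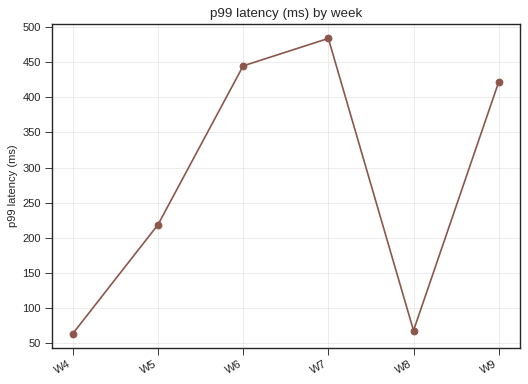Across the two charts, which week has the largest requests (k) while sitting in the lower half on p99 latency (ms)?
Chart 2 median p99 latency (ms) ≈ 300; below-median weeks: W4, W5, W8. Among those, W5 has the highest requests (k) (≈ 900).

W5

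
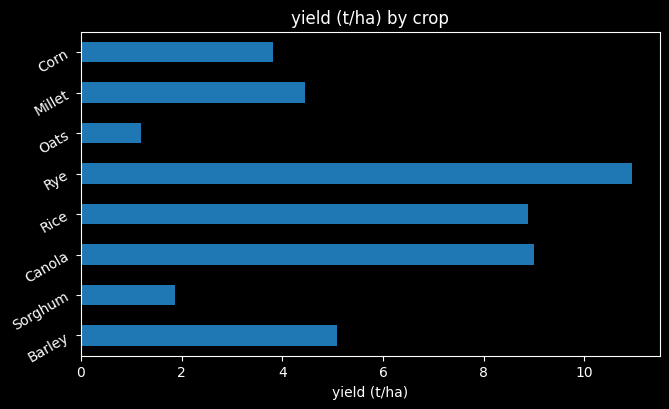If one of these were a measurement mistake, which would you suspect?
Rye ≈ 11; the rest sit between ≈ 1 and ≈ 9.

Rye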